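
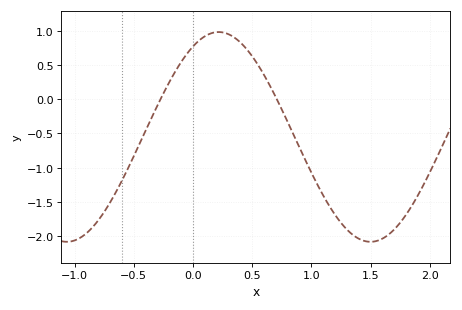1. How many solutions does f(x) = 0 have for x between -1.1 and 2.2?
2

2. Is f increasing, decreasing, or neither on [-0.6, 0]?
increasing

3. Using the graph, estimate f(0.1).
0.9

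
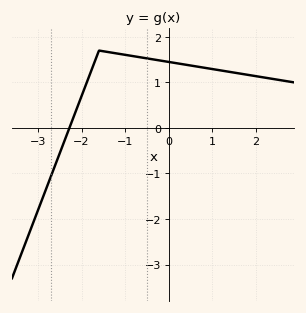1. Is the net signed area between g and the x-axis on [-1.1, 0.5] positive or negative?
positive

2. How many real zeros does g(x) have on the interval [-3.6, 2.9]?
1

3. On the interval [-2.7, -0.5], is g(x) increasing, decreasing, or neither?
neither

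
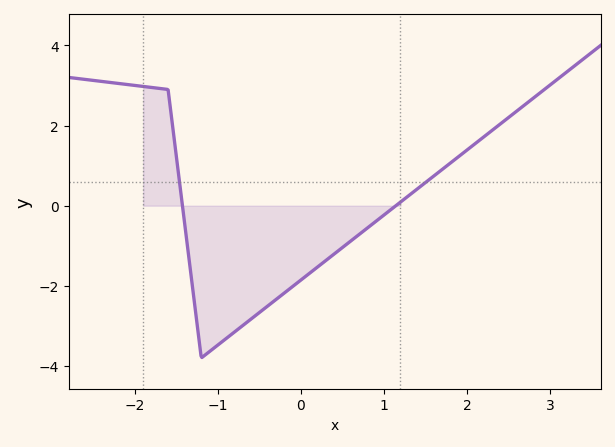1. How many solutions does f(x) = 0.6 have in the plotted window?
2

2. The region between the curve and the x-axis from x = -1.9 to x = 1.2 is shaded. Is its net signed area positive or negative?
negative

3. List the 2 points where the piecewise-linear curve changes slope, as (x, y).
(-1.6, 2.9); (-1.2, -3.8)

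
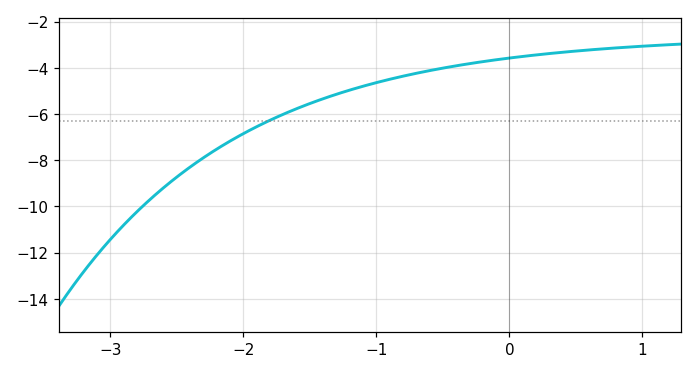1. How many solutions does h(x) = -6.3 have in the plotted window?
1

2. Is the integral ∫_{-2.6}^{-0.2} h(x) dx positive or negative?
negative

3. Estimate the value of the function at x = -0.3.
-3.8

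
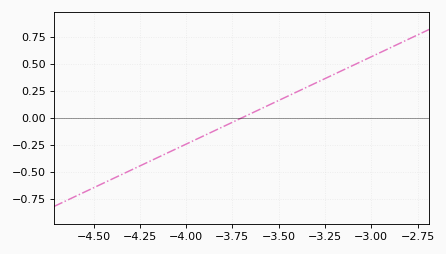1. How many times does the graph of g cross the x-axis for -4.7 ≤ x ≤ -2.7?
1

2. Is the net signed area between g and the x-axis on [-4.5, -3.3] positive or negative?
negative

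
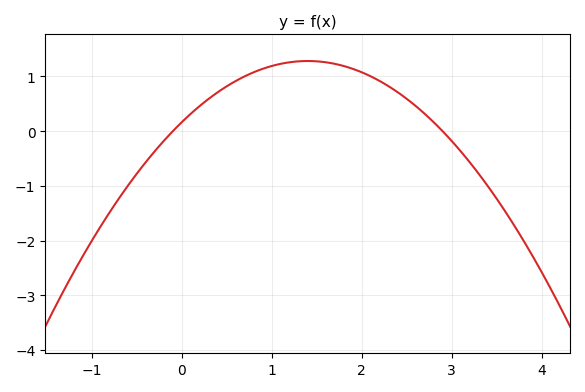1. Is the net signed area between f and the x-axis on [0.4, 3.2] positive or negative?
positive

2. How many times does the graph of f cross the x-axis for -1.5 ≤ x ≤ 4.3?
2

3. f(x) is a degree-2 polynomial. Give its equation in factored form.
y = -0.57(x + 0.1)(x - 2.9)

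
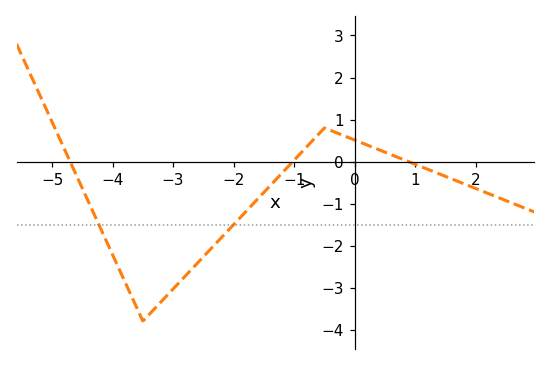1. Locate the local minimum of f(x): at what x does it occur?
-3.6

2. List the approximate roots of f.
-4.8, -1, 0.8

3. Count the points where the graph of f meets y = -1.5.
2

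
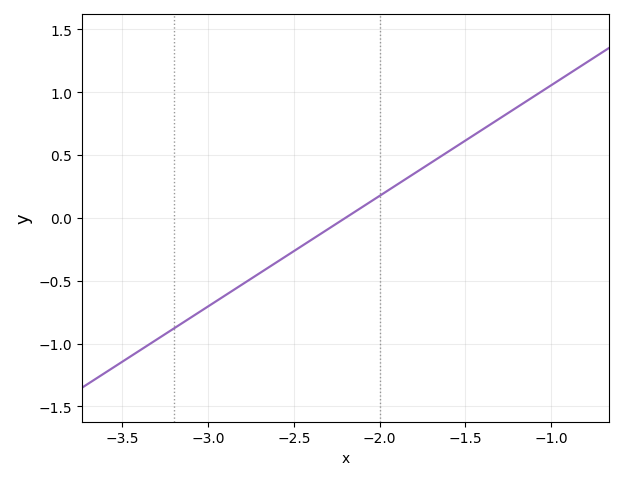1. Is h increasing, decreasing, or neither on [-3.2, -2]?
increasing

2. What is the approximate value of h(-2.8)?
-0.528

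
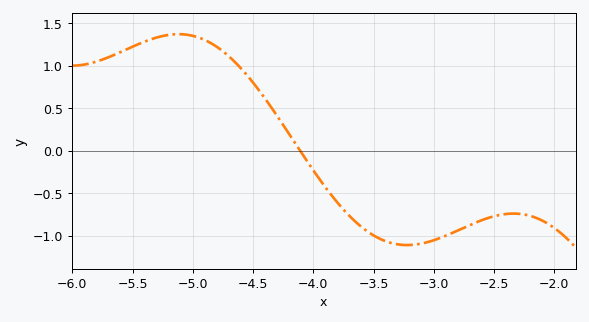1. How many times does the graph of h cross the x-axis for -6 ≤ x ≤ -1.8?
1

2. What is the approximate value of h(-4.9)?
1.3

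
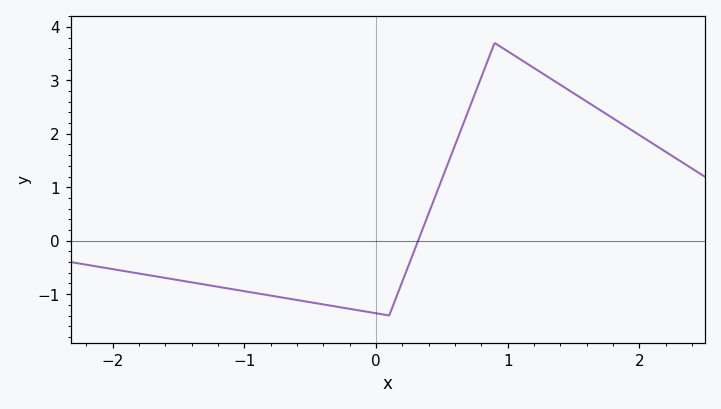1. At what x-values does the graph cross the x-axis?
0.3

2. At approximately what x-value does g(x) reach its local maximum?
0.9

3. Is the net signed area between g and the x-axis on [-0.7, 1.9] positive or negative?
positive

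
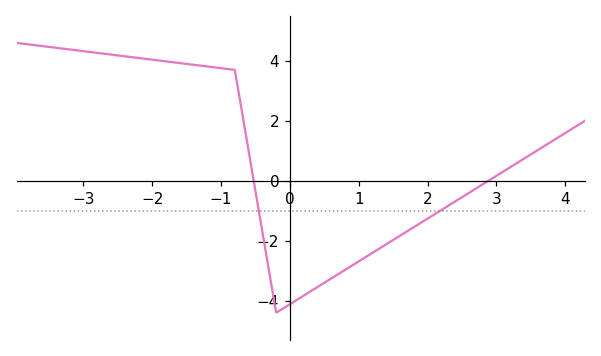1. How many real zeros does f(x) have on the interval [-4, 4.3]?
2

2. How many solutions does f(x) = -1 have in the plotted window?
2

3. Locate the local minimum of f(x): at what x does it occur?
-0.2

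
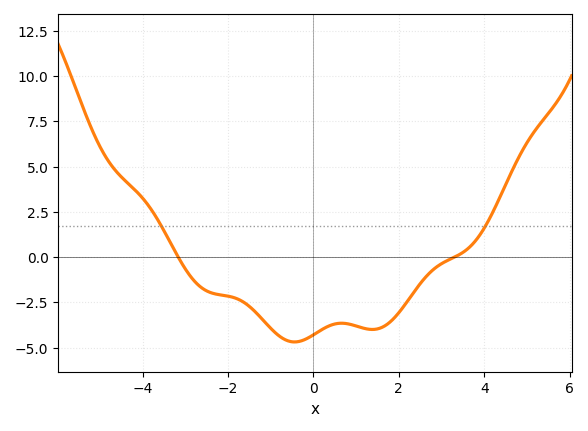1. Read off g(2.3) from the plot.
-2.2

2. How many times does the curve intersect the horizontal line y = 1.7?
2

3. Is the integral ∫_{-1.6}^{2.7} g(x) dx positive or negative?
negative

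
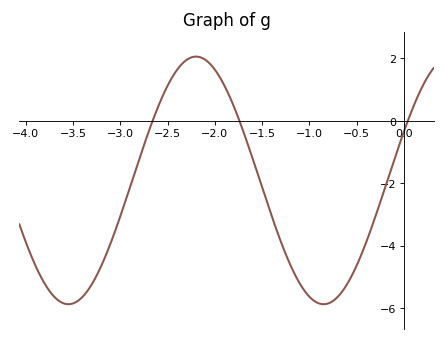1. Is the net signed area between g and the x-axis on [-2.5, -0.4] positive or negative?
negative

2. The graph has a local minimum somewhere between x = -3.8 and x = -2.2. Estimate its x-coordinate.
-3.5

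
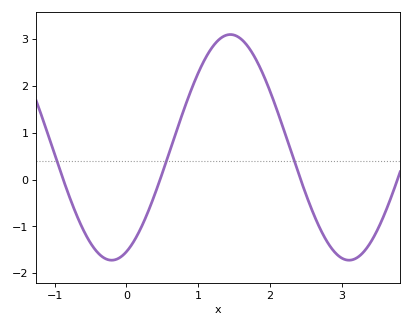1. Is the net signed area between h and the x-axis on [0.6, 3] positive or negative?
positive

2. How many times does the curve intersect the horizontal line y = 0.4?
3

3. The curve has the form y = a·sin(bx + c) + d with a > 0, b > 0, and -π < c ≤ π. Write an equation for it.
y = 2.41sin(1.9x - 1.2) + 0.69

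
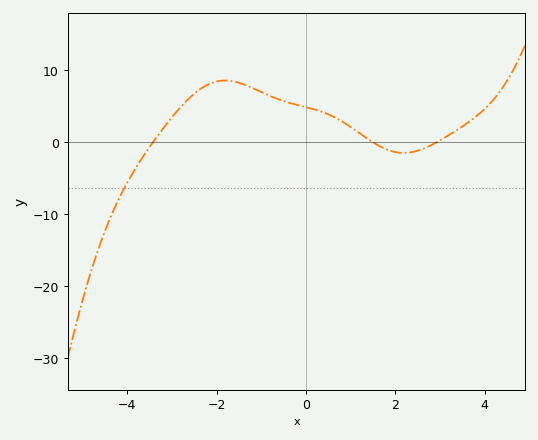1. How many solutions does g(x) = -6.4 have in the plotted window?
1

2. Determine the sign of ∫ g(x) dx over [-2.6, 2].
positive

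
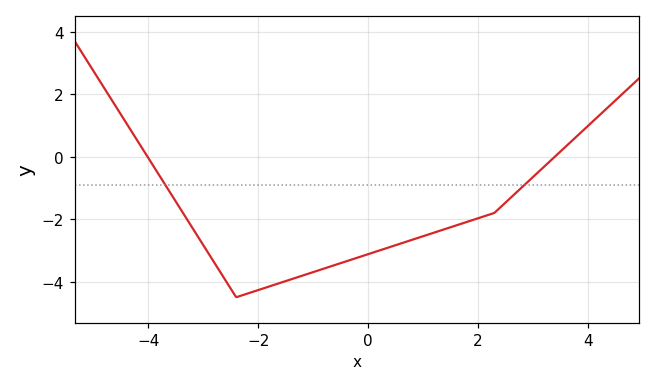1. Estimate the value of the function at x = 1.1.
-2.4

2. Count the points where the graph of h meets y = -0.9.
2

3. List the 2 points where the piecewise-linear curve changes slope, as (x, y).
(-2.4, -4.5); (2.3, -1.8)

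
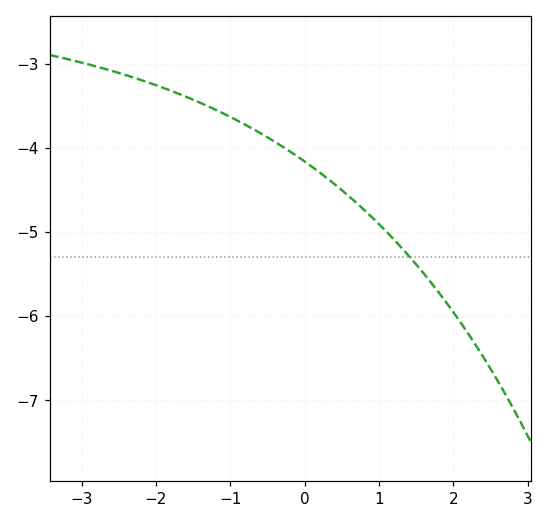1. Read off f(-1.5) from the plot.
-3.42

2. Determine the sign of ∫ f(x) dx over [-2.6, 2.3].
negative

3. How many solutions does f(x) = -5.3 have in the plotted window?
1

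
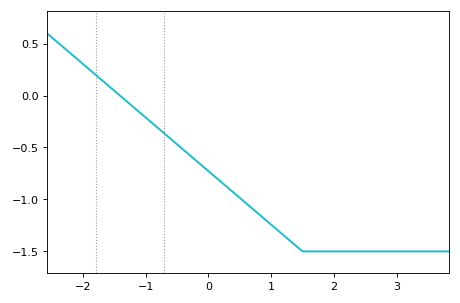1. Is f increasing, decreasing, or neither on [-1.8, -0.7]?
decreasing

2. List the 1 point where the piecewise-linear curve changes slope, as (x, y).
(1.5, -1.5)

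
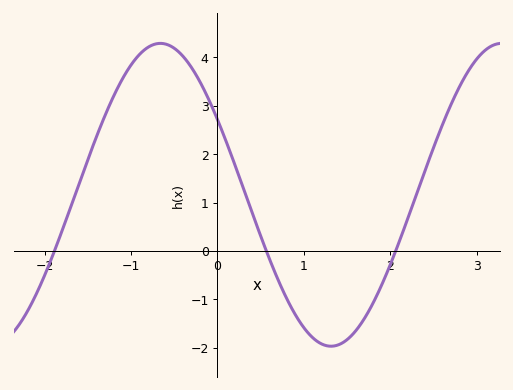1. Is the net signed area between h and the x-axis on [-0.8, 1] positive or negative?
positive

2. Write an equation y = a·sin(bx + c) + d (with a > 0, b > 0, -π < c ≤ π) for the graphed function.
y = 3.13sin(1.6x + 2.6) + 1.16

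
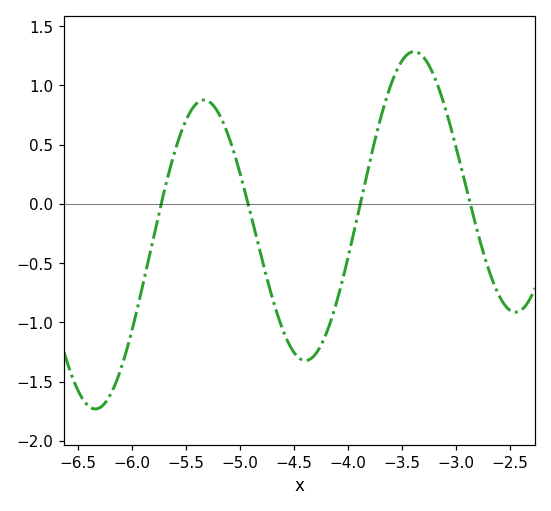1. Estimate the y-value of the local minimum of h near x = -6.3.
-1.75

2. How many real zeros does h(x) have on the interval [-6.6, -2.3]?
4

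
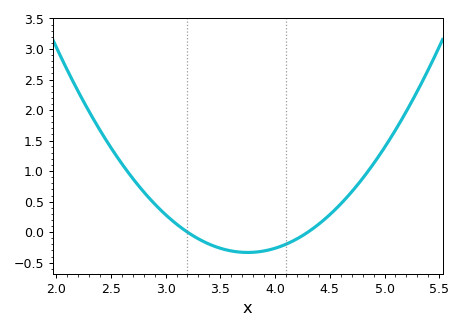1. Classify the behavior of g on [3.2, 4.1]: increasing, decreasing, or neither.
neither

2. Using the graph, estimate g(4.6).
0.45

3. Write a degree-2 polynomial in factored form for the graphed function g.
y = 1.1(x - 3.2)(x - 4.3)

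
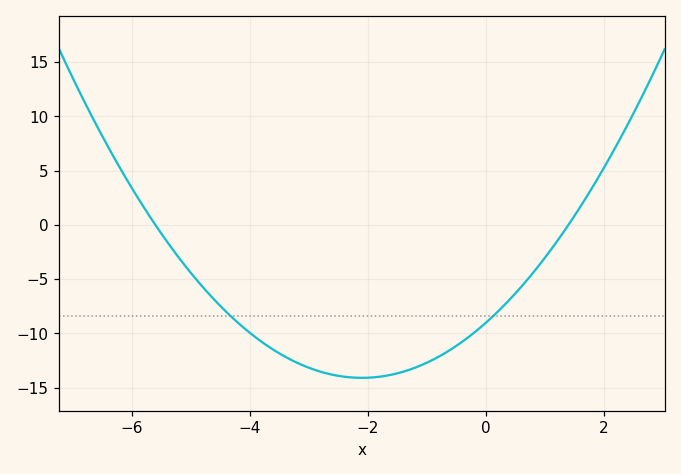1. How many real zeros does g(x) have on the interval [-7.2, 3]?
2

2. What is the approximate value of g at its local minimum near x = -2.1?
-14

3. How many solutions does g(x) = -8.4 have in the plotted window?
2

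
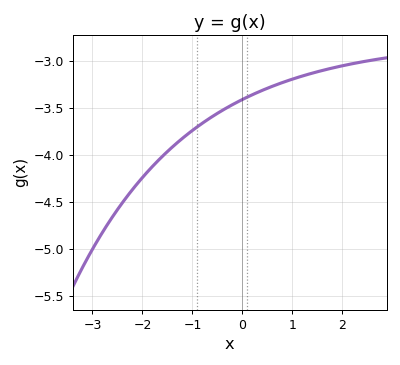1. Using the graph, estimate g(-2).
-4.25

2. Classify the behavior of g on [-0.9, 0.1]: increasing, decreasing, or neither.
increasing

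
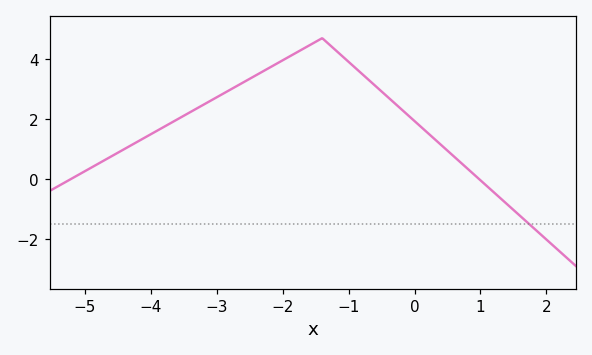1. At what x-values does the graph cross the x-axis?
-5.21, 0.979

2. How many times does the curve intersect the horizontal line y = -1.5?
1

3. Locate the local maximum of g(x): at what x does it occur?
-1.4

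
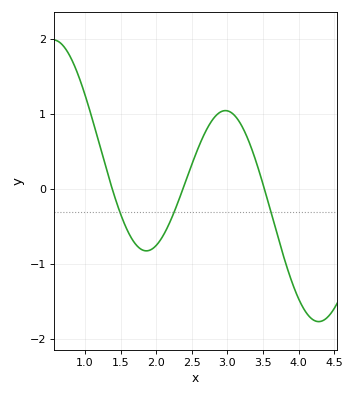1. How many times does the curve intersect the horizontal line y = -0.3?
3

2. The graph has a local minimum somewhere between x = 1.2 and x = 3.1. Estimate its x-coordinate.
1.86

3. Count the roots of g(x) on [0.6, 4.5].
3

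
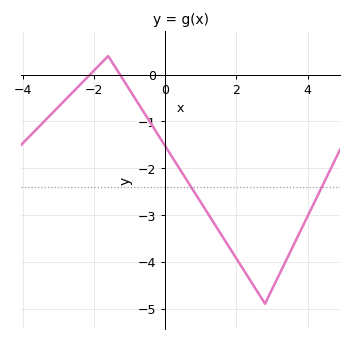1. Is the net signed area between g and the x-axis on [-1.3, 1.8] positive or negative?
negative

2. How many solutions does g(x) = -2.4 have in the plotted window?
2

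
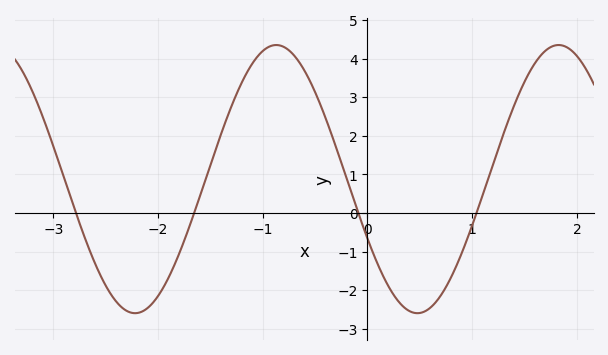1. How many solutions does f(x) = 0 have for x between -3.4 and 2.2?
4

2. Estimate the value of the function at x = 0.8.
-1.7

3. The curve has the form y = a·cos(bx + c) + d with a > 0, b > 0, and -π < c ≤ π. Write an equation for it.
y = 3.47cos(2.3x + 2) + 0.88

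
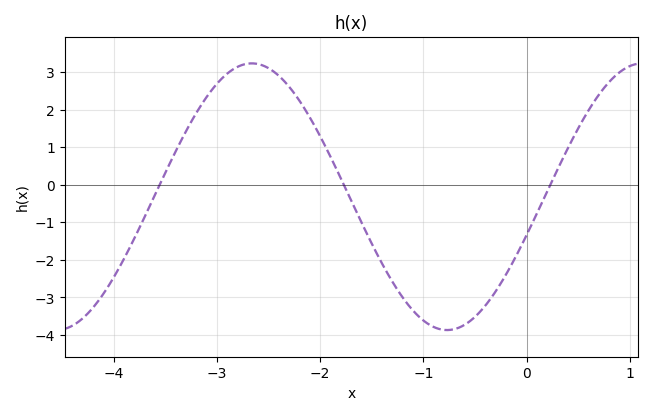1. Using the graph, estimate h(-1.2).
-3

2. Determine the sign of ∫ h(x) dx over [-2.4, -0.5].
negative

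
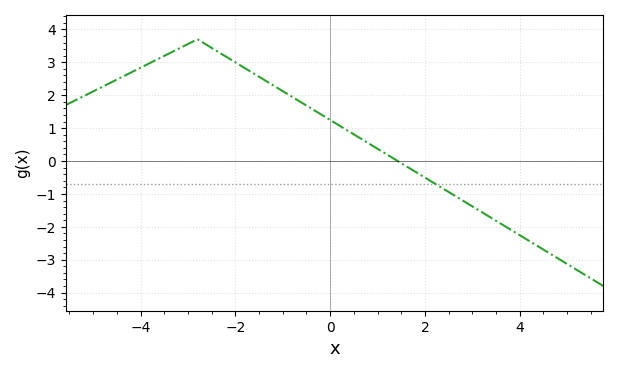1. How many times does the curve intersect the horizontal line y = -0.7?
1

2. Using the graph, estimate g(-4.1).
2.76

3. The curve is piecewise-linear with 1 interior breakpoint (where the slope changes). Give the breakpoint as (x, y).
(-2.8, 3.7)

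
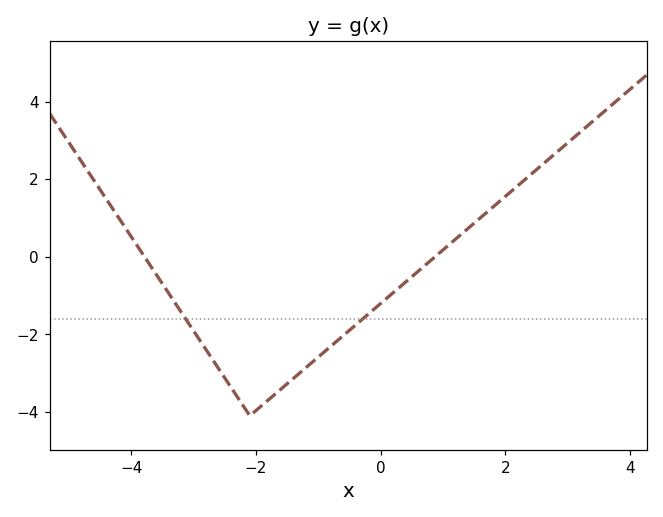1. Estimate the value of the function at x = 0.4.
-0.6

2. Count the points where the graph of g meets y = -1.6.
2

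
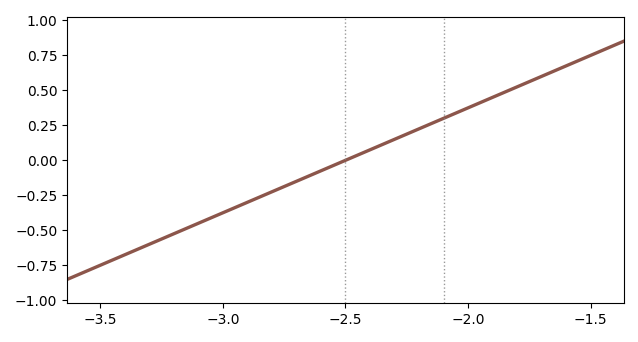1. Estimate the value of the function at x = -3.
-0.38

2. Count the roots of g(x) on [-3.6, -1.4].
1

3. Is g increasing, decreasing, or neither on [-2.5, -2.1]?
increasing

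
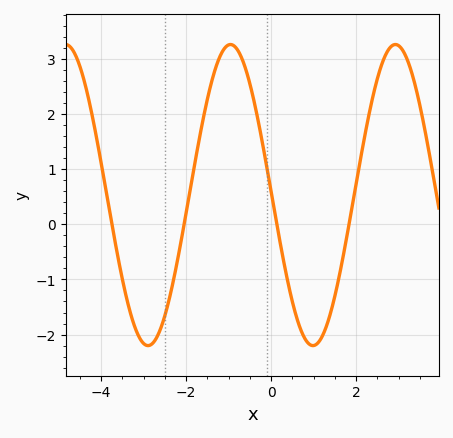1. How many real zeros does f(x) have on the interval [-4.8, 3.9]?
4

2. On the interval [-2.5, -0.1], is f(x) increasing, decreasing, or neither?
neither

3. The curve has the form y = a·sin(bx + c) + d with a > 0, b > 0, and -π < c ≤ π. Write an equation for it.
y = 2.73sin(1.6x + 3.1) + 0.53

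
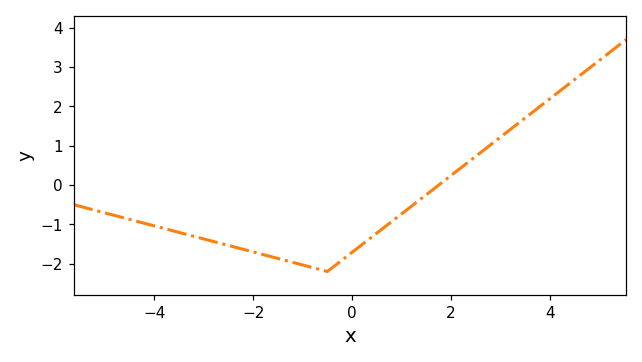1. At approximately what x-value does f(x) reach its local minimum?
-0.6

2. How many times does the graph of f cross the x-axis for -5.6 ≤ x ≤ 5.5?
1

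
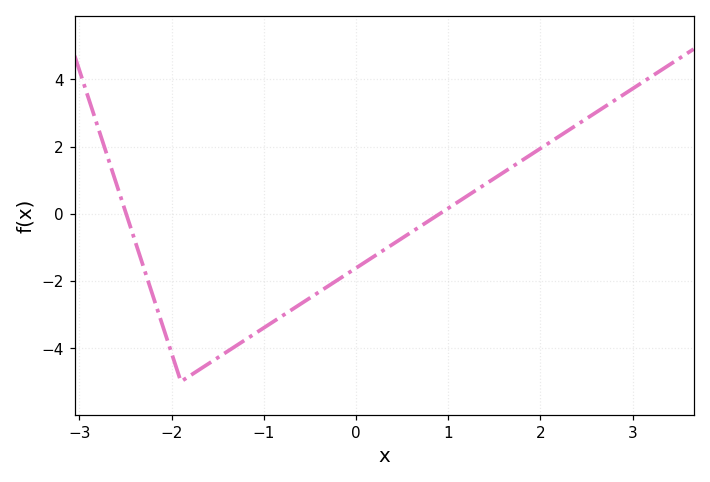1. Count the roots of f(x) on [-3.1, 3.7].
2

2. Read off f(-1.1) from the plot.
-3.6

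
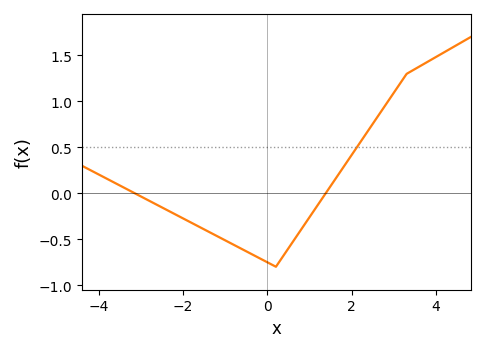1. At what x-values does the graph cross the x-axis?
-3.2, 1.4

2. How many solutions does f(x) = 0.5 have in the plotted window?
1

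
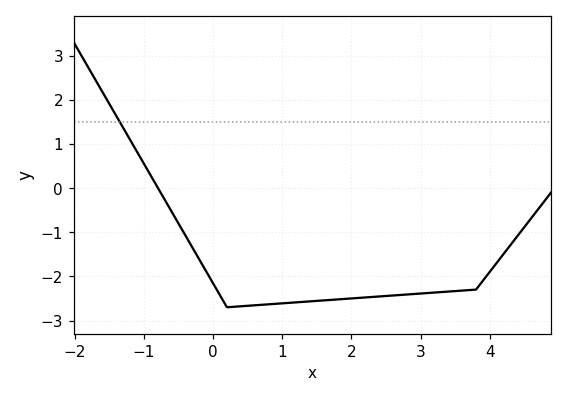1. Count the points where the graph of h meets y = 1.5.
1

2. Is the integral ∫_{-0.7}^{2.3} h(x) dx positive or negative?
negative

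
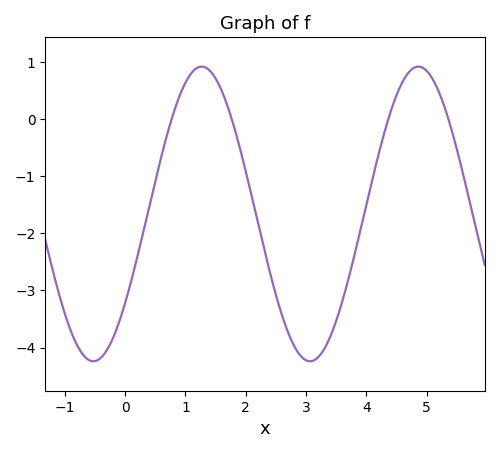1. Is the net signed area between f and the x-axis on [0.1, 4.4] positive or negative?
negative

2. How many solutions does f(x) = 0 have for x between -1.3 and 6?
4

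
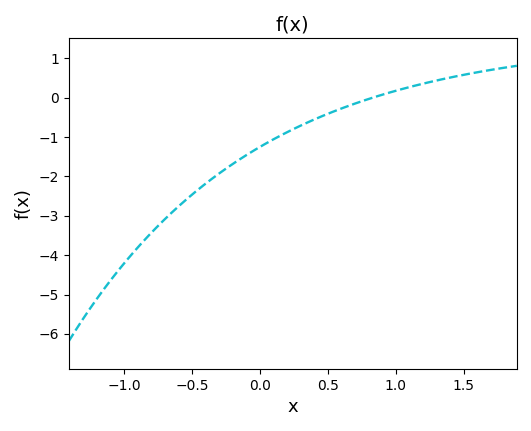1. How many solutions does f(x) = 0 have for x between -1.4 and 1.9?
1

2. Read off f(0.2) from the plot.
-0.876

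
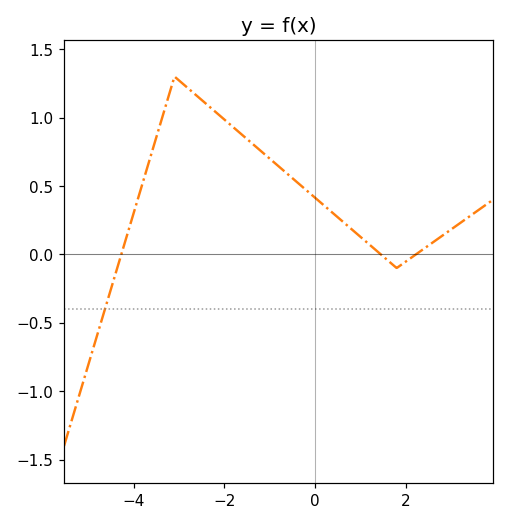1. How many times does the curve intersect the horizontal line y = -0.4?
1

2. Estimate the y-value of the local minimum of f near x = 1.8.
-0.1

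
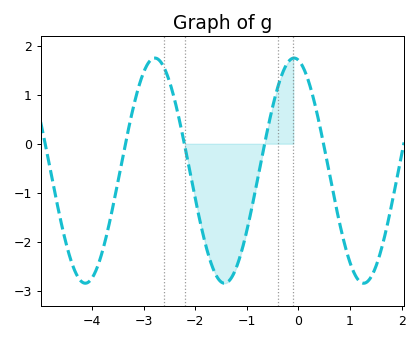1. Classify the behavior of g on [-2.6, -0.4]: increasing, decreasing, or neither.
neither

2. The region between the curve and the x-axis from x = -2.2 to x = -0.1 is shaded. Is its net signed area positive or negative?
negative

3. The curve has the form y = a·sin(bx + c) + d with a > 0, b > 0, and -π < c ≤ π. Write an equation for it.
y = 2.3sin(2.33x + 1.77) - 0.55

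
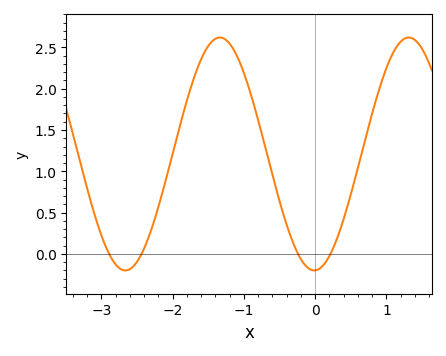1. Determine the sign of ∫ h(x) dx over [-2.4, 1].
positive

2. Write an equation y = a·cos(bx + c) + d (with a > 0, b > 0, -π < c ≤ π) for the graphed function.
y = 1.41cos(2.4x - 3.1) + 1.21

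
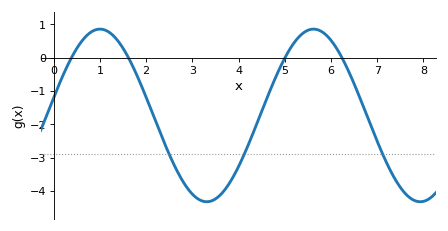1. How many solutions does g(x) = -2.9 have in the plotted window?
3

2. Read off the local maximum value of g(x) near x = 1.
0.86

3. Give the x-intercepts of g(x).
0.383, 1.62, 5, 6.24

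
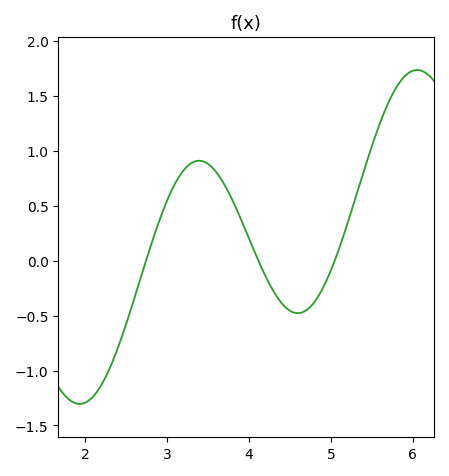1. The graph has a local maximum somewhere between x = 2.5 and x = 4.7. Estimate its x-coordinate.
3.39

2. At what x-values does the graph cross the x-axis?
2.74, 4.12, 5.05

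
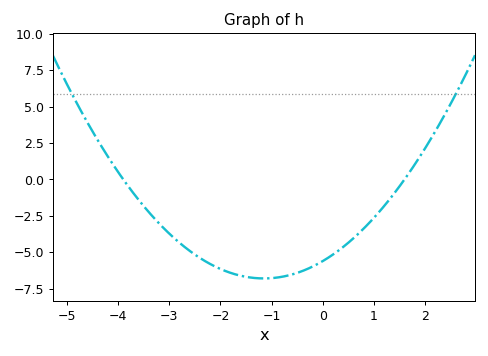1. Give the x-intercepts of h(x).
-3.9, 1.6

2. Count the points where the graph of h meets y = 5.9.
2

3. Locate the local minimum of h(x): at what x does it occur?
-1.15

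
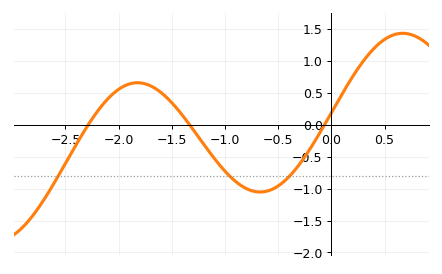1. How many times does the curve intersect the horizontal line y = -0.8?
3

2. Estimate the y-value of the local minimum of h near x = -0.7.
-1.05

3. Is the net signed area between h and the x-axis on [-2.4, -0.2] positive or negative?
negative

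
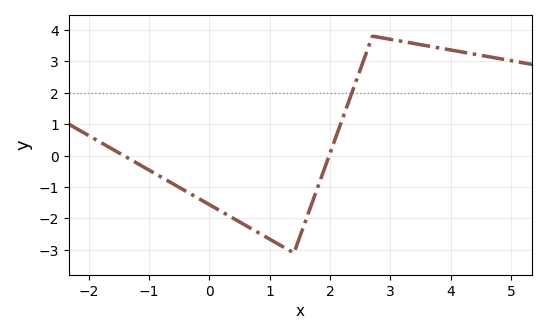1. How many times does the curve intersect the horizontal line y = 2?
1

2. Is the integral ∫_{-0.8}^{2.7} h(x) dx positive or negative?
negative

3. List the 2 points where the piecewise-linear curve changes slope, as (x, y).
(1.4, -3.1); (2.7, 3.8)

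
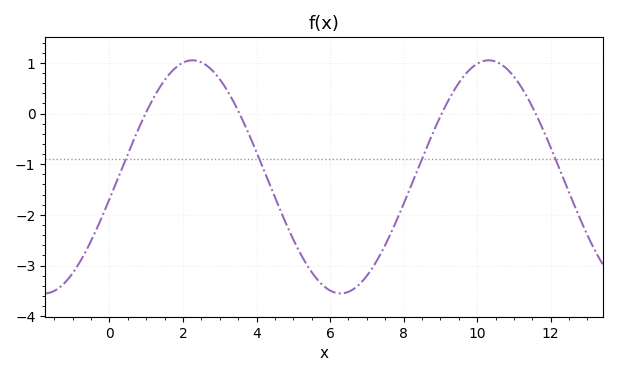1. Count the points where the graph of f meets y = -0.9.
4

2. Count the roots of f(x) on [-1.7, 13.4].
4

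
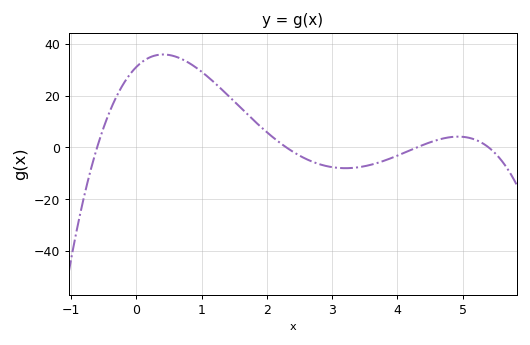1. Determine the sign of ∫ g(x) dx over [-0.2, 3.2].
positive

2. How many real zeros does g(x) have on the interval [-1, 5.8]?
4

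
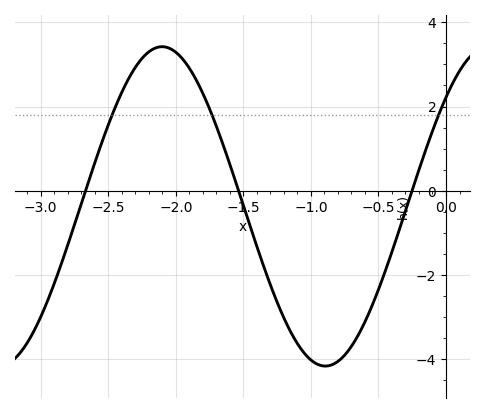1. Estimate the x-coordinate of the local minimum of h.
-0.9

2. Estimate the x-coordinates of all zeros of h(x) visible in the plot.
-2.65, -1.55, -0.25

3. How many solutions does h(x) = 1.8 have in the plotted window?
3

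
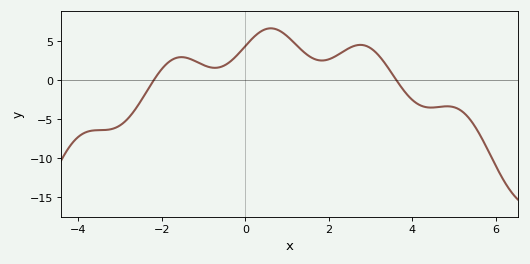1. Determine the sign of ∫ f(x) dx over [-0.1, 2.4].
positive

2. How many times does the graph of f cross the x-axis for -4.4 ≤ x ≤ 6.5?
2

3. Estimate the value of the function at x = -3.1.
-6.05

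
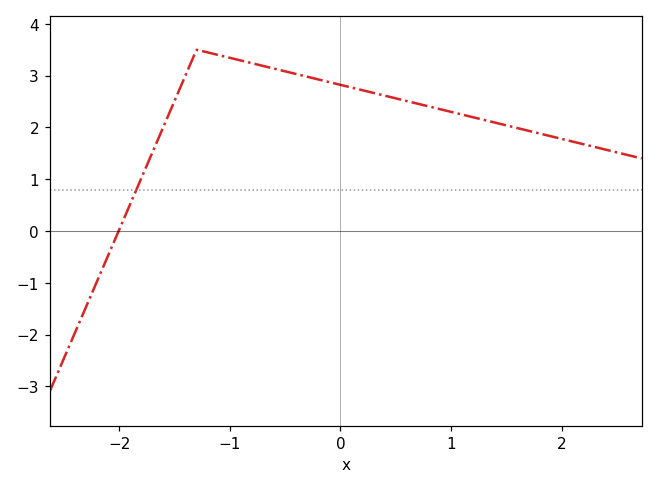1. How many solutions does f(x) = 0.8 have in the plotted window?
1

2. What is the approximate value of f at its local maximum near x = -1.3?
3.5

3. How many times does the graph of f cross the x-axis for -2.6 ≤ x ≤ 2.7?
1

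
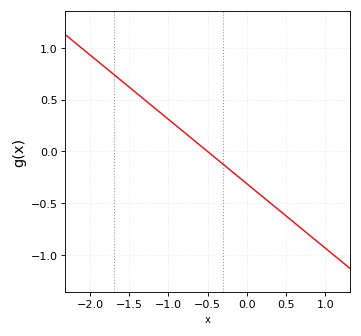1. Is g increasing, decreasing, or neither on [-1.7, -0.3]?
decreasing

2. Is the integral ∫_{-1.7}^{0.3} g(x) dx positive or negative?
positive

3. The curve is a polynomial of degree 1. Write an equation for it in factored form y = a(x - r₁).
y = -0.62(x + 0.5)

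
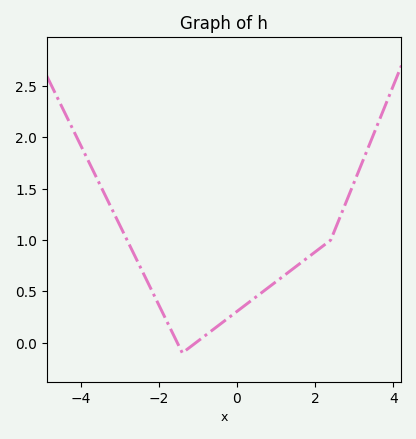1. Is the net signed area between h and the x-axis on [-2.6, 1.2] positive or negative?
positive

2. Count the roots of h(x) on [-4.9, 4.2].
2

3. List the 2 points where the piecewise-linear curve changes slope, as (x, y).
(-1.4, -0.1); (2.4, 1)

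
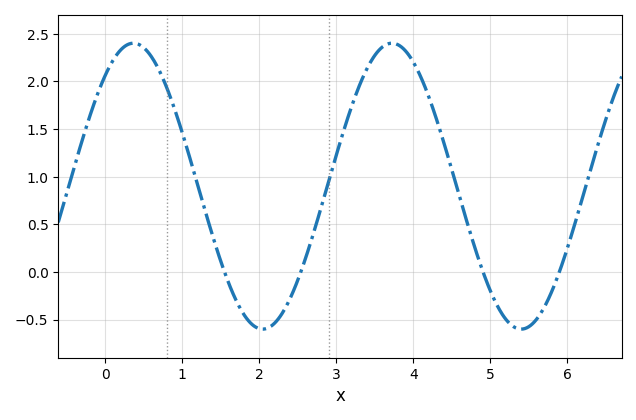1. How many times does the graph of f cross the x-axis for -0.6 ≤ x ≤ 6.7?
4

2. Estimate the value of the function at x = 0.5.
2.35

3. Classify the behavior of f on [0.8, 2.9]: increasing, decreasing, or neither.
neither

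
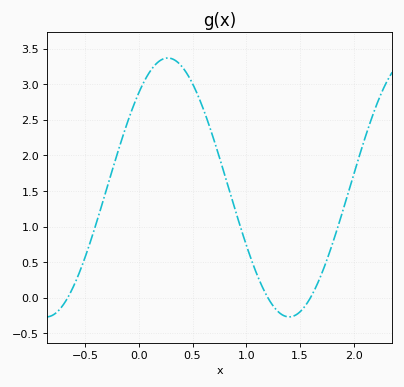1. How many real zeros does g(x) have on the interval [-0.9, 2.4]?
3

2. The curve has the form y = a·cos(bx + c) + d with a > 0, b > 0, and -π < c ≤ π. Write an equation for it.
y = 1.82cos(2.8x - 0.75) + 1.55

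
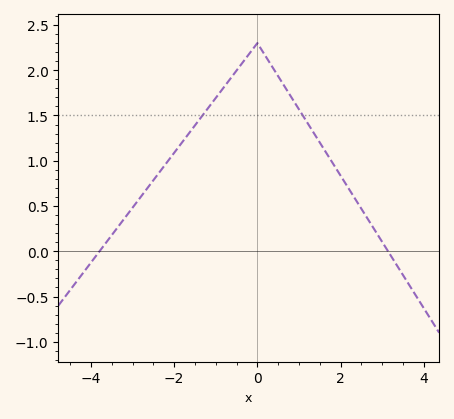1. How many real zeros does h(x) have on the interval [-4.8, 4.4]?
2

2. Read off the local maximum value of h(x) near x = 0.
2.3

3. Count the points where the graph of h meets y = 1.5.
2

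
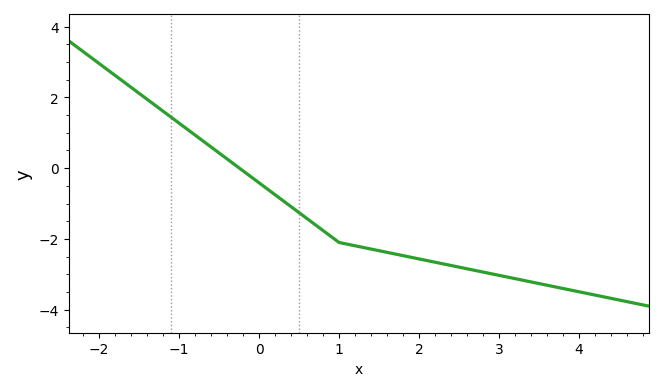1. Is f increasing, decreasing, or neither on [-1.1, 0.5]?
decreasing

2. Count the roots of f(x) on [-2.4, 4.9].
1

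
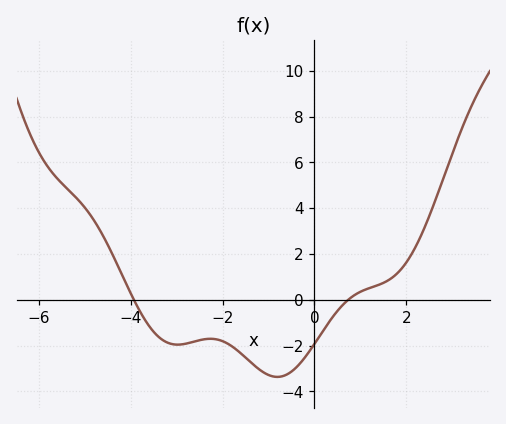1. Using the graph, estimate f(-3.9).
-0.2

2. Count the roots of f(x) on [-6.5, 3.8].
2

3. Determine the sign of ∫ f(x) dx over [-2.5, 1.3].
negative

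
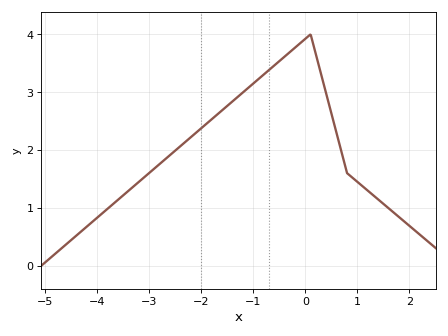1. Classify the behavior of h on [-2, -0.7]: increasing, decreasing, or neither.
increasing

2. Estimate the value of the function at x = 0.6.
2.3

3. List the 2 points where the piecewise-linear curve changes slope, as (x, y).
(0.1, 4); (0.8, 1.6)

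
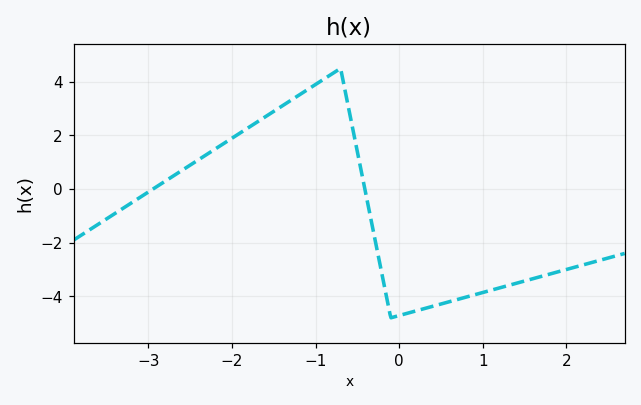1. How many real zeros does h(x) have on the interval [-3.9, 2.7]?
2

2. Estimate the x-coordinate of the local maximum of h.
-0.7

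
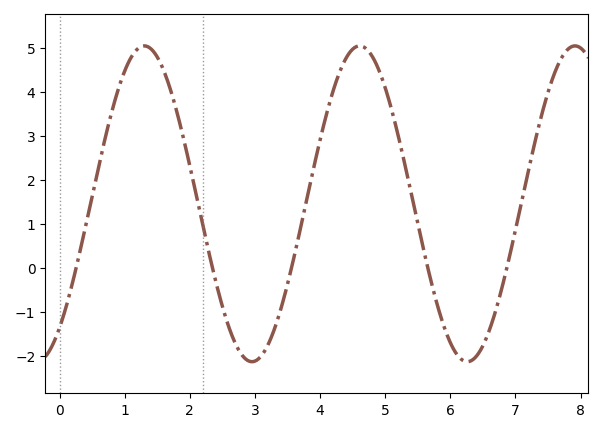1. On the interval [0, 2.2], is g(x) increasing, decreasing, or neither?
neither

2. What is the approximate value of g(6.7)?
-0.963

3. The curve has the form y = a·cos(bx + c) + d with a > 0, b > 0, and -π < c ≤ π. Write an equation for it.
y = 3.59cos(1.9x - 2.47) + 1.45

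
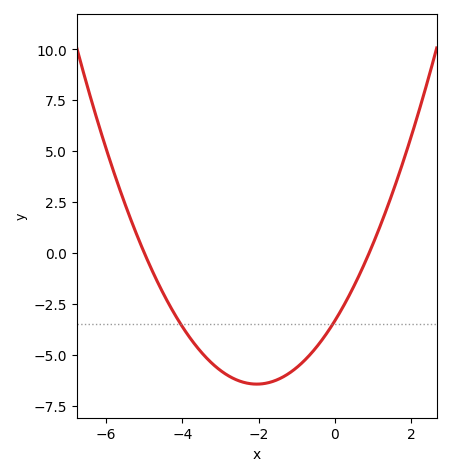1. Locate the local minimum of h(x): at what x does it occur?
-2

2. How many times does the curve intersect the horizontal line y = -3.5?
2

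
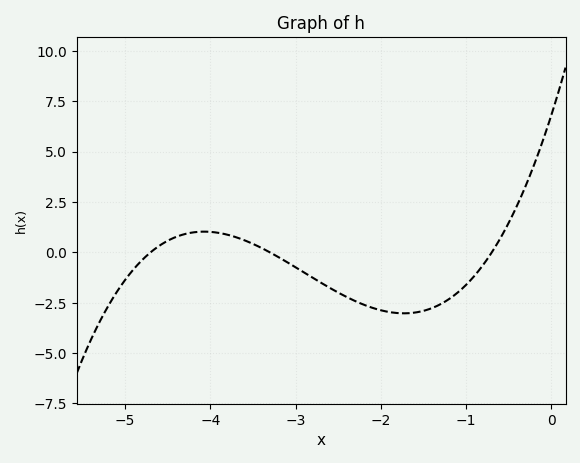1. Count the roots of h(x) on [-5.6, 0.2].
3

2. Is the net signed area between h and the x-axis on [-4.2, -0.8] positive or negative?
negative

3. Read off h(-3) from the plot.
-0.739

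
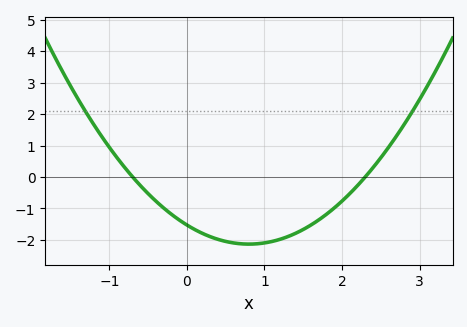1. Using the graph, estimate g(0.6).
-2.1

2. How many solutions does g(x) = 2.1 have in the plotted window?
2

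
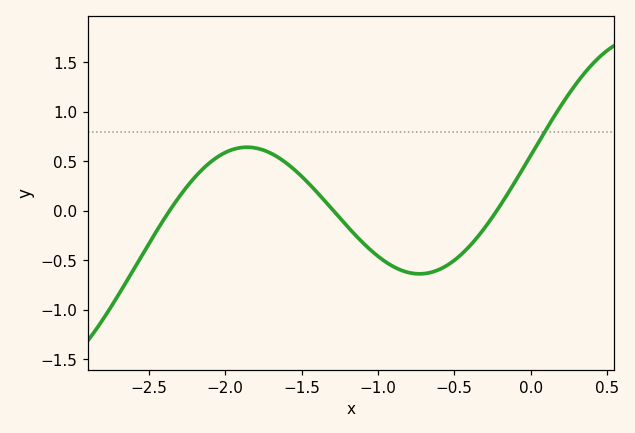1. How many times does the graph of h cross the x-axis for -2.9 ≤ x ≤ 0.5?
3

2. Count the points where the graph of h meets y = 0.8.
1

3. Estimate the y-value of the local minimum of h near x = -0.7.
-0.65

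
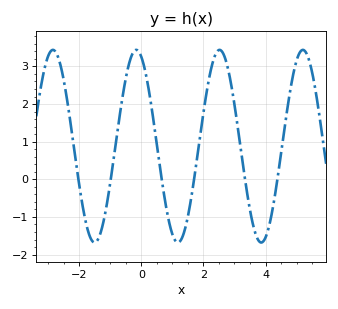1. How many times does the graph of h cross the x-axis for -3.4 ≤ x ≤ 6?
6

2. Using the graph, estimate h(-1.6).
-1.62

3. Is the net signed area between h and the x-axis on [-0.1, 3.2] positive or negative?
positive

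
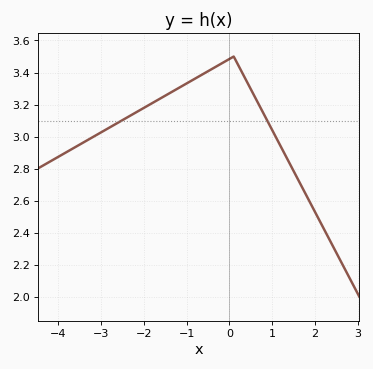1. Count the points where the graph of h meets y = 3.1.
2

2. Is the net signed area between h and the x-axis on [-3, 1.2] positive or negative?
positive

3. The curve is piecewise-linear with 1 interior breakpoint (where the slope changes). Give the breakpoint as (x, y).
(0.1, 3.5)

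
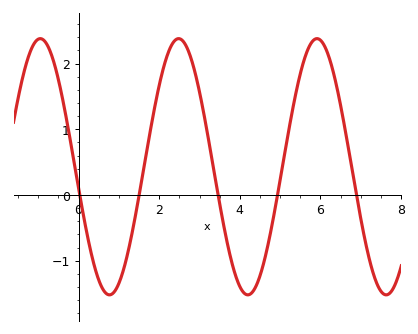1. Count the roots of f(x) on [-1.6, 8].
5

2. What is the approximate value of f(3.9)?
-1.2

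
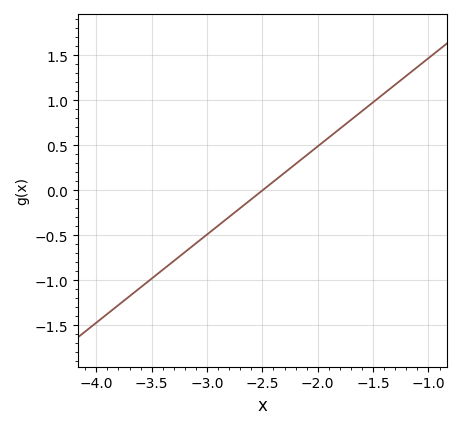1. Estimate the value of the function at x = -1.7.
0.8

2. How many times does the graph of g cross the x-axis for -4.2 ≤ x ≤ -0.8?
1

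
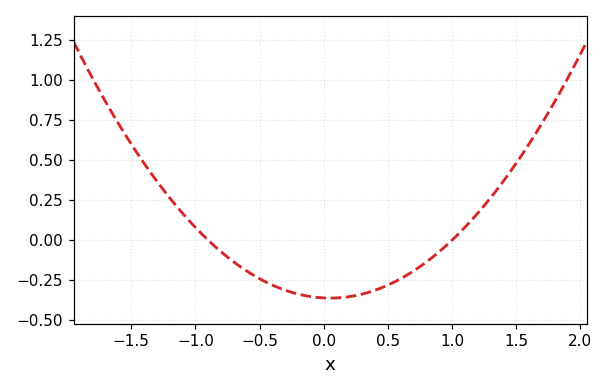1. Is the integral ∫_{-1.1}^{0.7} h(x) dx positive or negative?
negative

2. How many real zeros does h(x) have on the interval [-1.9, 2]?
2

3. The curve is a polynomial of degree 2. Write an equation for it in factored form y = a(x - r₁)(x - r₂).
y = 0.4(x + 0.9)(x - 1)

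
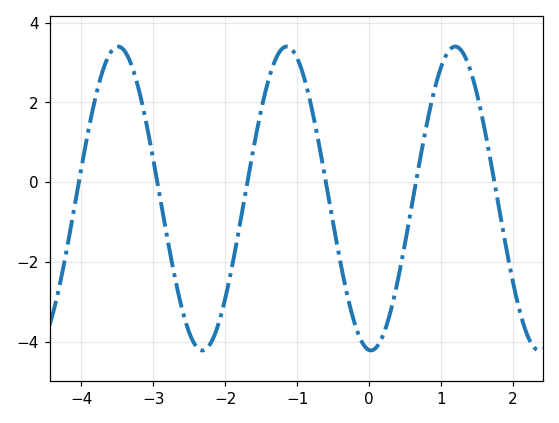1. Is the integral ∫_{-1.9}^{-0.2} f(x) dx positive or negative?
positive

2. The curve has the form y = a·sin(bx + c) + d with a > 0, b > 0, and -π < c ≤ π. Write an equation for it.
y = 3.81sin(2.68x - 1.64) - 0.41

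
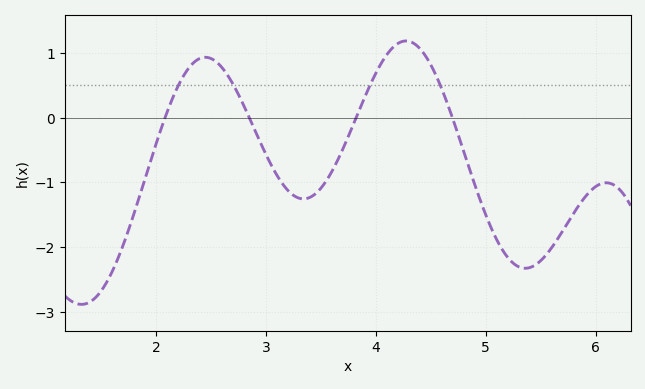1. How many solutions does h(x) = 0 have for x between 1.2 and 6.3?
4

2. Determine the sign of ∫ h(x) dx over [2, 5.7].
negative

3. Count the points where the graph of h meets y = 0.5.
4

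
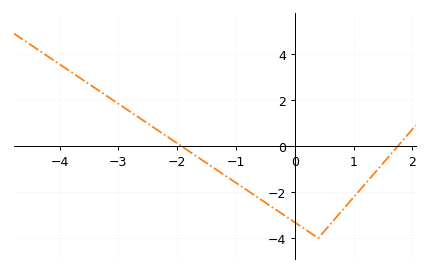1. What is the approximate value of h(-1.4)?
-1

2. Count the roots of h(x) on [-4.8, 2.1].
2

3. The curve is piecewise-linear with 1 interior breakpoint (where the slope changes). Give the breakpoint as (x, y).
(0.4, -4)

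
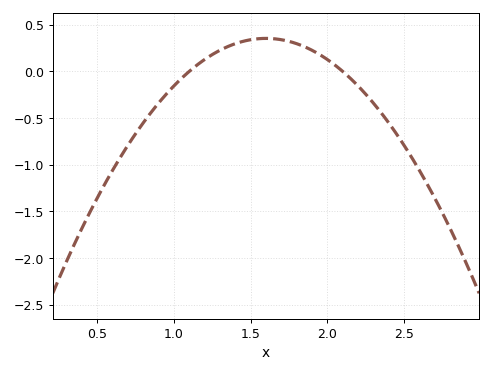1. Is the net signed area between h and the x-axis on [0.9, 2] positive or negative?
positive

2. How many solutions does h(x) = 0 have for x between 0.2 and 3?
2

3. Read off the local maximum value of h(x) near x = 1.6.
0.35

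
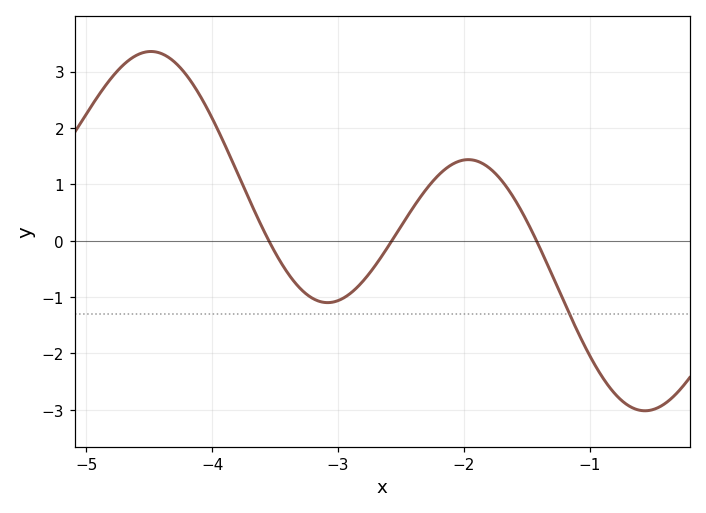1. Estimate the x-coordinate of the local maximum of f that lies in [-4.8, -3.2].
-4.49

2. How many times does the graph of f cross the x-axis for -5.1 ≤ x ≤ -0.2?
3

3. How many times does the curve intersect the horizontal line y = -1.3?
1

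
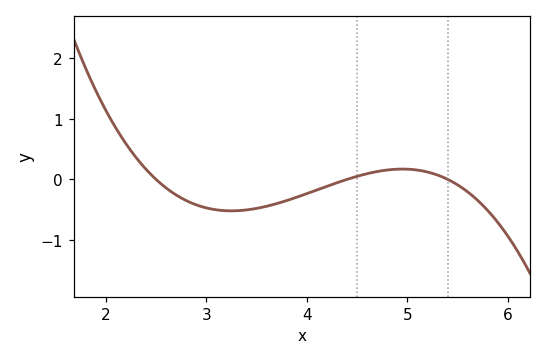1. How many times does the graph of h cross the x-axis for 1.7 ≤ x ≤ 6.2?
3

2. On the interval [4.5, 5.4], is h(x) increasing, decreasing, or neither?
neither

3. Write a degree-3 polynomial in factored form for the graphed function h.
y = -0.28(x - 2.5)(x - 4.4)(x - 5.4)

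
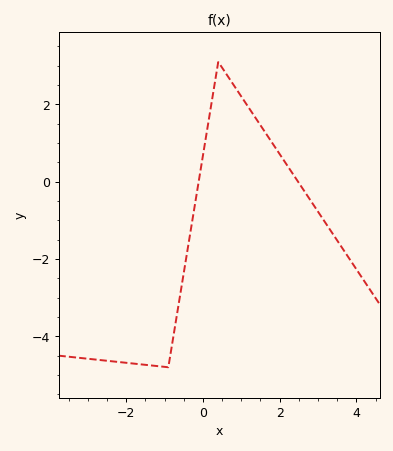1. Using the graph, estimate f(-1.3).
-4.8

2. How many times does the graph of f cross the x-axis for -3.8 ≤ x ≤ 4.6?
2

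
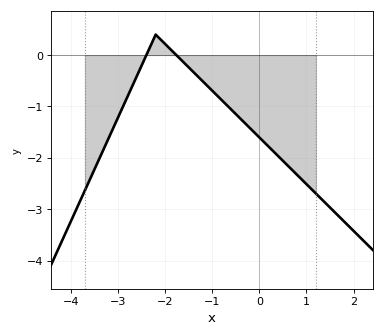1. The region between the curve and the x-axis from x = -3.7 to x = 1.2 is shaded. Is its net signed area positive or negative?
negative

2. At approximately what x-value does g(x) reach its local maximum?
-2.2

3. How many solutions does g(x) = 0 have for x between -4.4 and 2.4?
2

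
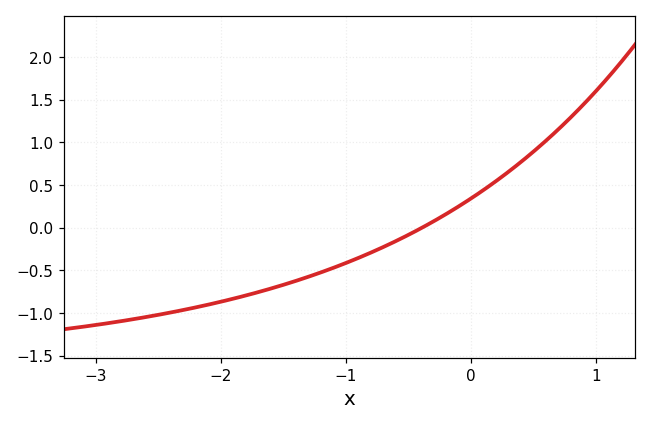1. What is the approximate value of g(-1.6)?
-0.714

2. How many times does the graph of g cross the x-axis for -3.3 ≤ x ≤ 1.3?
1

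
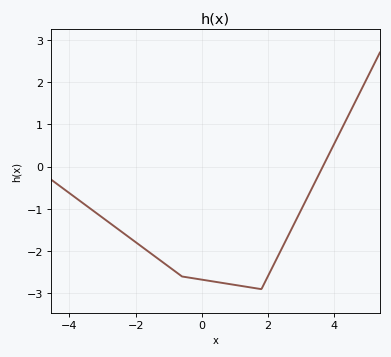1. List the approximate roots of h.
3.6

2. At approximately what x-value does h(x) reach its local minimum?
1.8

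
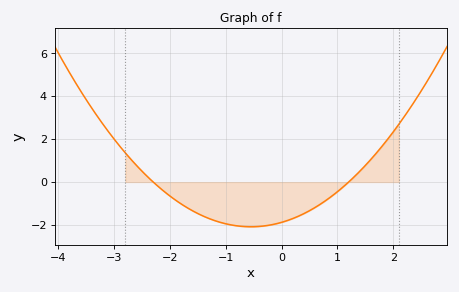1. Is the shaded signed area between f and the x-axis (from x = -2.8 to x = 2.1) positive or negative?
negative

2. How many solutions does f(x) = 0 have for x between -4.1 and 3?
2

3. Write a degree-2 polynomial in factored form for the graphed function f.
y = 0.68(x + 2.3)(x - 1.2)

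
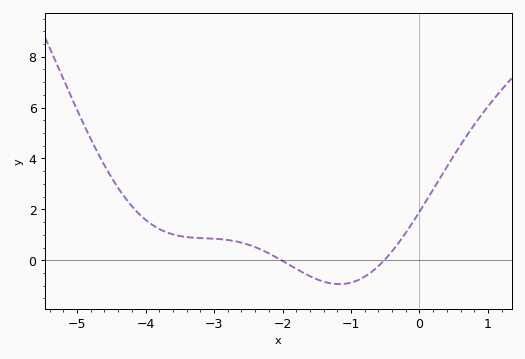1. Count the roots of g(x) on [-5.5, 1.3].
2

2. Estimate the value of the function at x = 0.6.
4.53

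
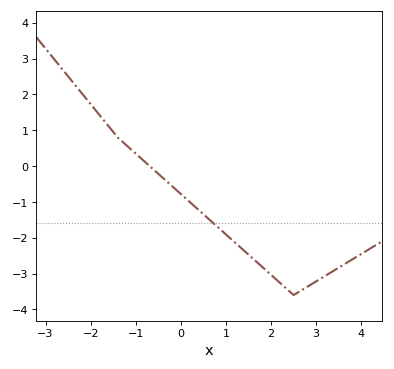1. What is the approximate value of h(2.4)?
-3.49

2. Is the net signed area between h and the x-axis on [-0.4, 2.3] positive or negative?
negative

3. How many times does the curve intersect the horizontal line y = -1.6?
1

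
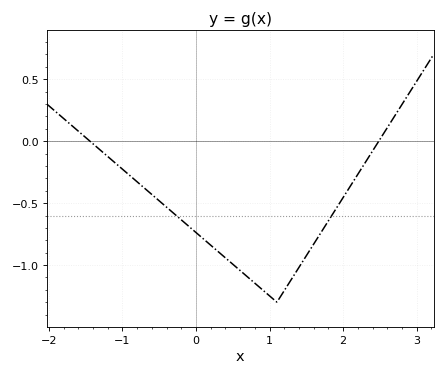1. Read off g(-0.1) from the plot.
-0.7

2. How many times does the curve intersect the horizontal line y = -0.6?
2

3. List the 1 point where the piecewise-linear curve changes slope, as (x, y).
(1.1, -1.3)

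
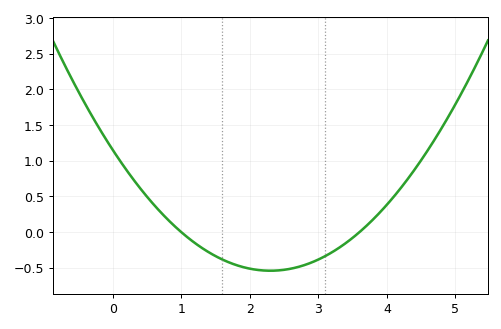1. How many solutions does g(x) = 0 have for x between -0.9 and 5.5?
2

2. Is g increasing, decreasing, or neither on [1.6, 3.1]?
neither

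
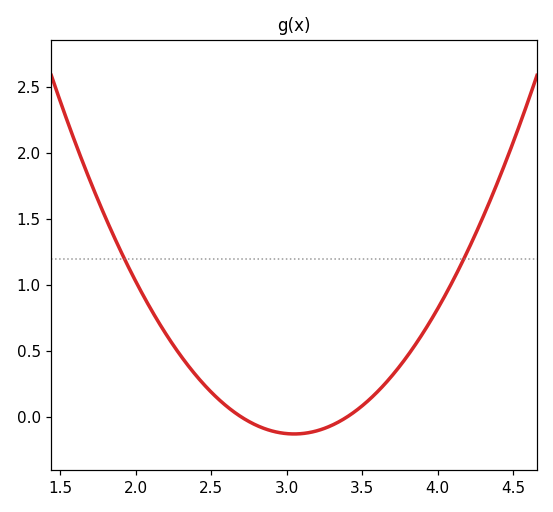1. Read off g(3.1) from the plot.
-0.15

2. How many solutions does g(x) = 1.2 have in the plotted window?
2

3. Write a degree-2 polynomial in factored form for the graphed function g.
y = 1.05(x - 2.7)(x - 3.4)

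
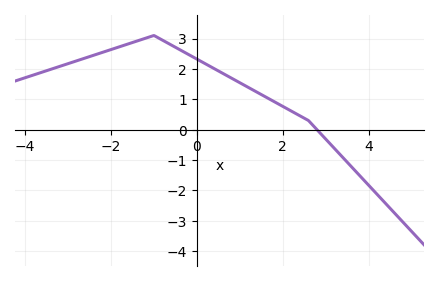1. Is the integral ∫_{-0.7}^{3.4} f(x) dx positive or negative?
positive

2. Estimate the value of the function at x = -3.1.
2.13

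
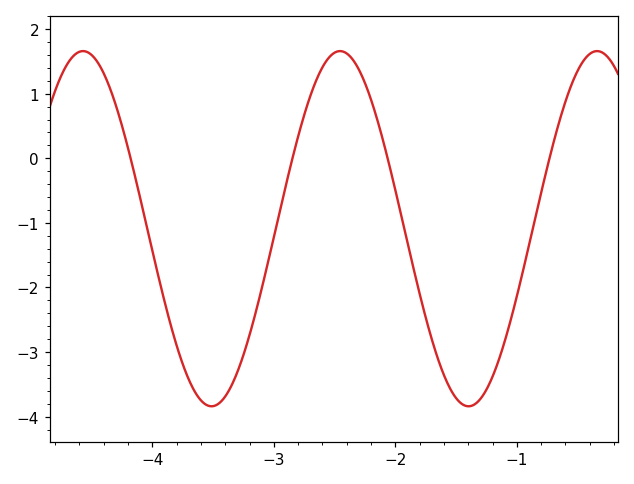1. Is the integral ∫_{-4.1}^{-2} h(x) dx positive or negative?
negative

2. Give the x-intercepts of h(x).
-4.18, -2.85, -2.06, -0.731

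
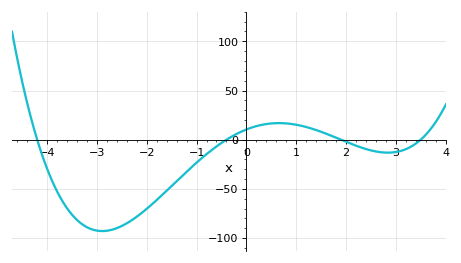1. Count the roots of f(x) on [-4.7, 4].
4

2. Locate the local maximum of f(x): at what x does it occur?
0.6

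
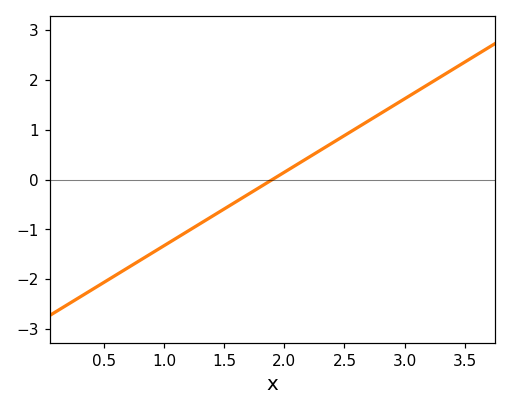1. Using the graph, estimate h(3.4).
2.21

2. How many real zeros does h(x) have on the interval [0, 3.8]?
1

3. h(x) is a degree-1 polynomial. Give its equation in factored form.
y = 1.47(x - 1.9)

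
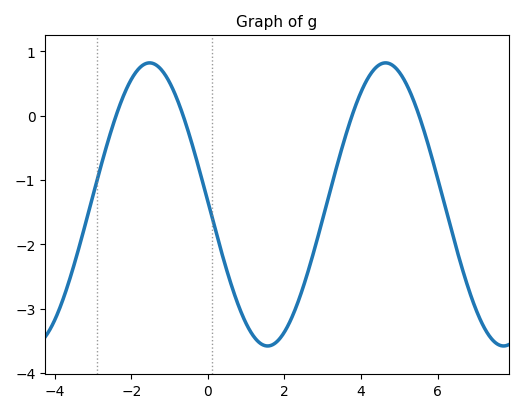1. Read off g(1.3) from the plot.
-3.5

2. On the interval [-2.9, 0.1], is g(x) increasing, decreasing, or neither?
neither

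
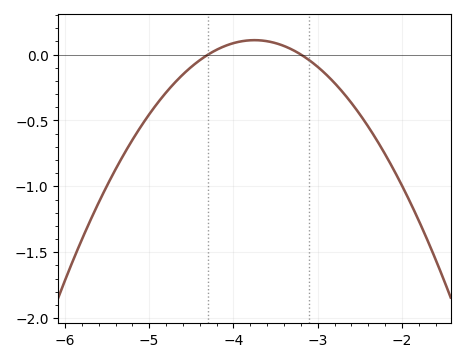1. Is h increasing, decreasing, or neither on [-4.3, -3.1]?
neither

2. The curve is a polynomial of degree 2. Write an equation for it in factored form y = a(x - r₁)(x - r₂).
y = -0.36(x + 4.3)(x + 3.2)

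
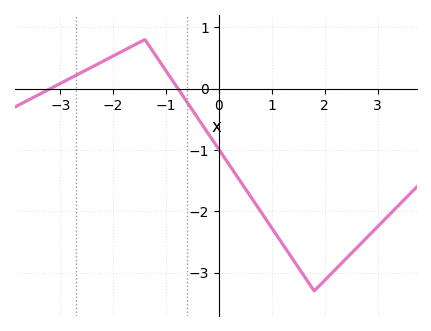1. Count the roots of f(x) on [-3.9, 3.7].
2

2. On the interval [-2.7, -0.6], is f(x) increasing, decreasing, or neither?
neither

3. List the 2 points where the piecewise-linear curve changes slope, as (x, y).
(-1.4, 0.8); (1.8, -3.3)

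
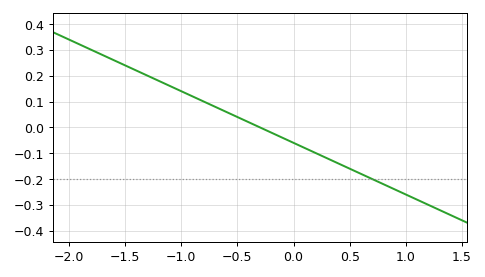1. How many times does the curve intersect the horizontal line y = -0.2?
1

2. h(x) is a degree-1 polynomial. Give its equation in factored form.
y = -0.2(x + 0.3)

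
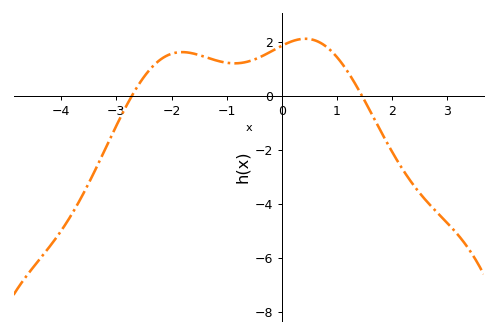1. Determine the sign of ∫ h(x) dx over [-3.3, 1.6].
positive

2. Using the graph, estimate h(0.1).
2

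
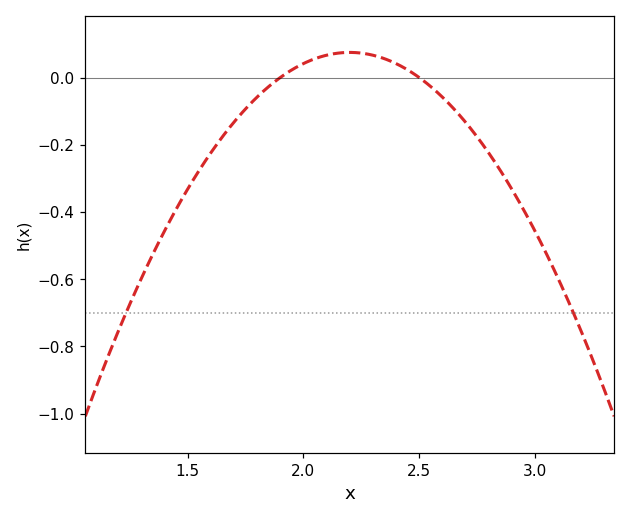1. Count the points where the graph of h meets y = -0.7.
2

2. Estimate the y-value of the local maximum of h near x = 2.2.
0.08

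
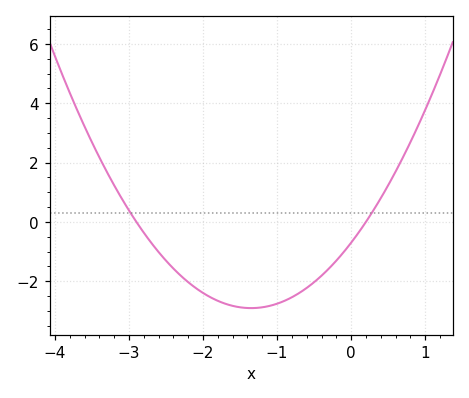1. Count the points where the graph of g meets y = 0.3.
2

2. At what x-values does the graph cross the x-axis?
-2.9, 0.2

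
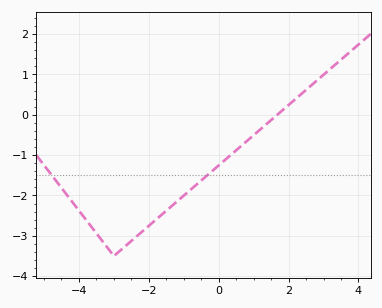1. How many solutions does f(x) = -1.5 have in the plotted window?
2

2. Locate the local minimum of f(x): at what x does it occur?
-3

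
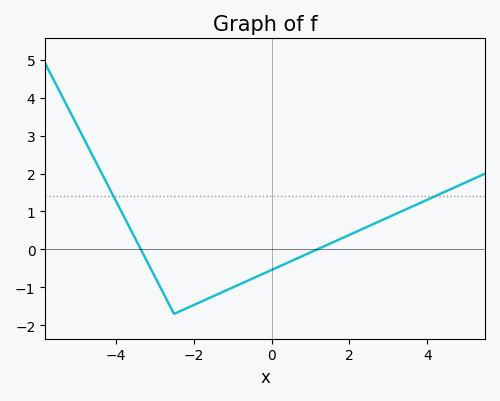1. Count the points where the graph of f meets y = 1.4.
2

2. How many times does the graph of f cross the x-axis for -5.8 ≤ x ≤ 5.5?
2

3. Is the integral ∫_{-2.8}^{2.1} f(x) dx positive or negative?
negative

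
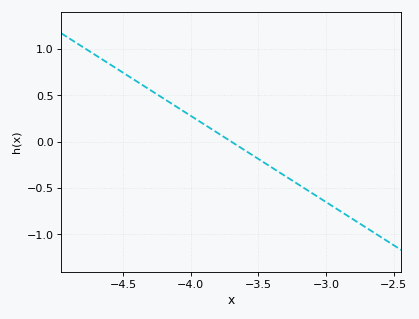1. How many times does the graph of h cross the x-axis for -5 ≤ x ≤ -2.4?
1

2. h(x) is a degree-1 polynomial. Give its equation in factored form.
y = -0.93(x + 3.7)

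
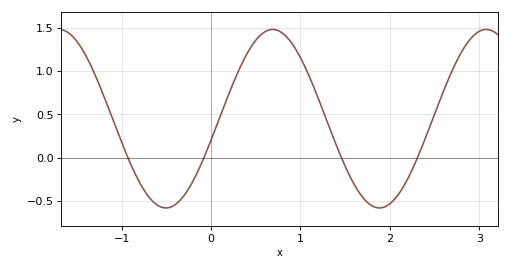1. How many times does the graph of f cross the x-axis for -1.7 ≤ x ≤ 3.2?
4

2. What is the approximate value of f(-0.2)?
-0.265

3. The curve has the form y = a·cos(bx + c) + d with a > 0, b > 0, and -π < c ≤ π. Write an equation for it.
y = 1.03cos(2.63x - 1.81) + 0.45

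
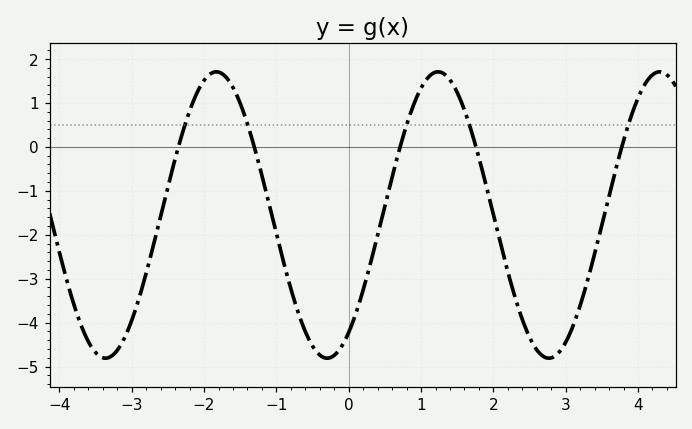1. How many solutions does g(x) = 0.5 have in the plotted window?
5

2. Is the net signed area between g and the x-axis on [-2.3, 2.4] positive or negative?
negative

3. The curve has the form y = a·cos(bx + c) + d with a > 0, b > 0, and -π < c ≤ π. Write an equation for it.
y = 3.26cos(2.05x - 2.53) - 1.55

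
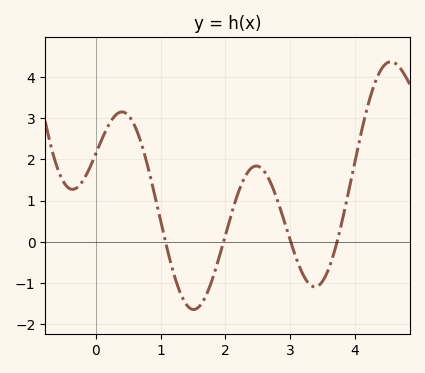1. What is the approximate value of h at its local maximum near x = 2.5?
1.8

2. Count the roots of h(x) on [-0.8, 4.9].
4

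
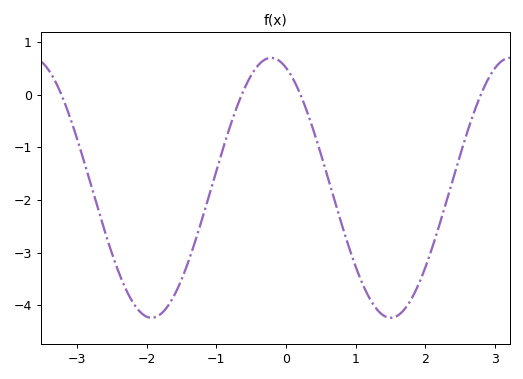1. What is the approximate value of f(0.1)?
0.305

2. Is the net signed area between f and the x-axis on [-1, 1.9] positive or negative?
negative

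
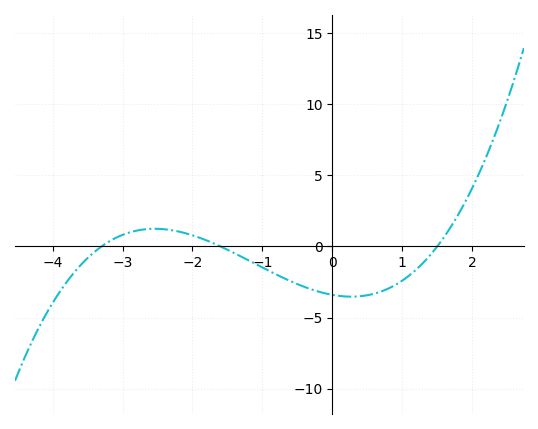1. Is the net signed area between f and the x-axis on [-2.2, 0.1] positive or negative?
negative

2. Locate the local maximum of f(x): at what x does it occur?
-2.54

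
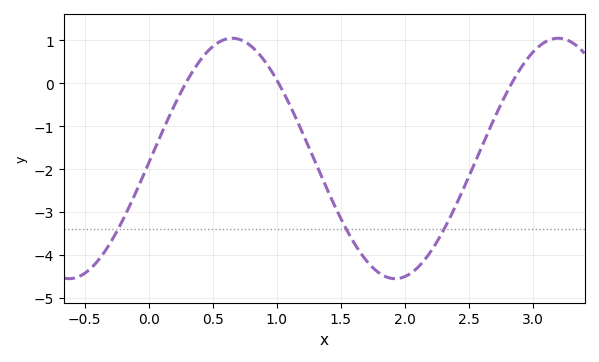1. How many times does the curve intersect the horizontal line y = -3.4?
3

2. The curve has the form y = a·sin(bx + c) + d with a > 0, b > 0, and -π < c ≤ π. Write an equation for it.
y = 2.8sin(2.5x - 0.04) - 1.75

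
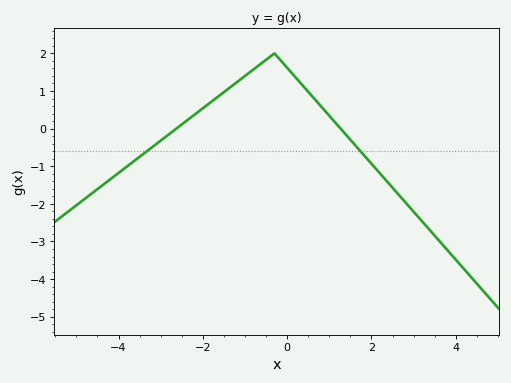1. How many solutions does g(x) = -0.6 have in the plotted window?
2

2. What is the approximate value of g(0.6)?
0.853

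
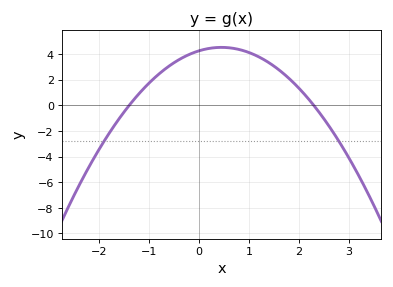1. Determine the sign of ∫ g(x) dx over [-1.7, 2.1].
positive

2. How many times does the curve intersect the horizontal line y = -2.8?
2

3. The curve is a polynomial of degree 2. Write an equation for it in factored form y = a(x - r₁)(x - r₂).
y = -1.32(x + 1.4)(x - 2.3)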